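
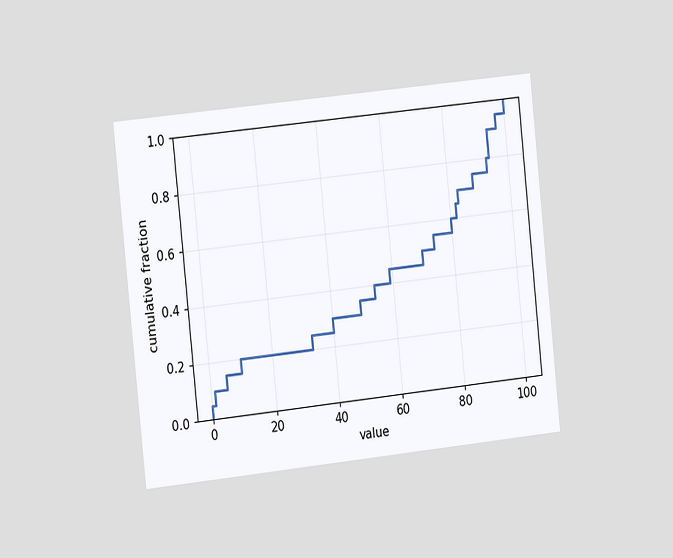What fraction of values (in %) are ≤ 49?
35%

The chart is tilted about 6° counter-clockwise and viewed slightly from the left. At x=49 the ECDF step is at 35%.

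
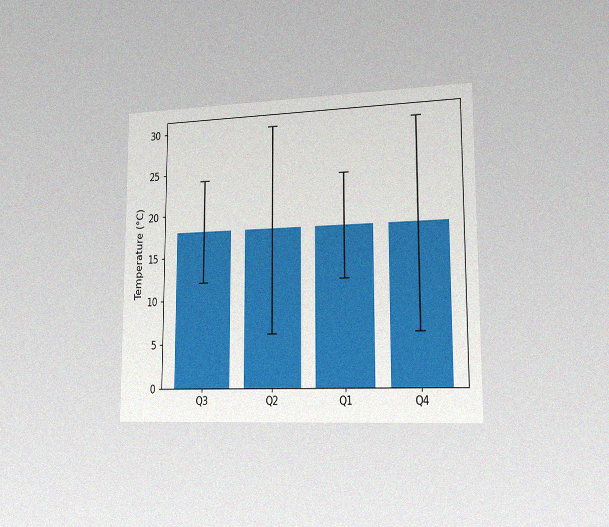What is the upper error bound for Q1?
24°C

The chart is viewed slightly from the right, with some photo noise. The Q1 bar's upper whisker reaches 24°C.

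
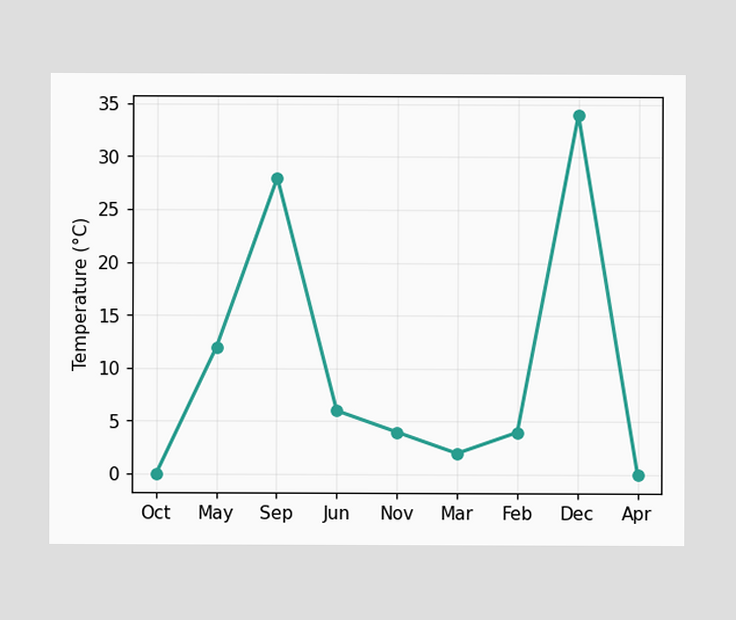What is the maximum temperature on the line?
The highest point is at Dec, and reading across to the y-axis gives 34°C.

34°C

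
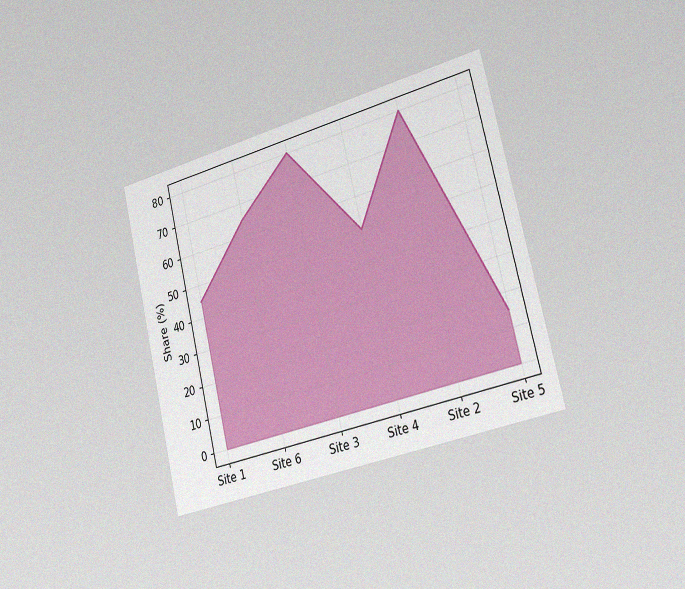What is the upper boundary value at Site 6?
65%

The chart is tilted about 14° counter-clockwise and viewed slightly from the right, with some photo noise. At Site 6 the upper boundary is at 65%.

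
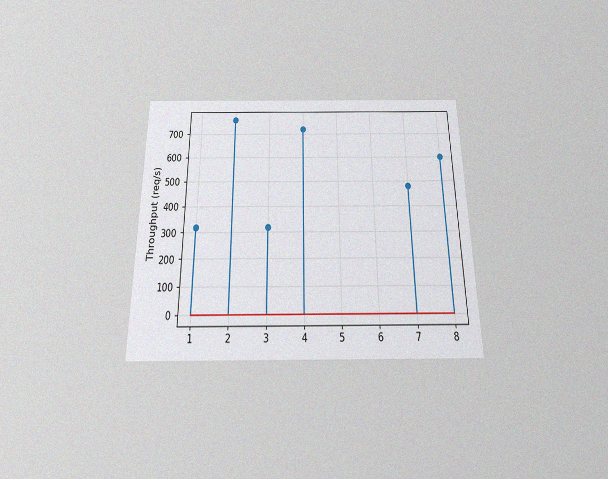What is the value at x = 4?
The chart is viewed slightly from below, with some photo noise. The stem at x=4 reaches 720req/s.

720req/s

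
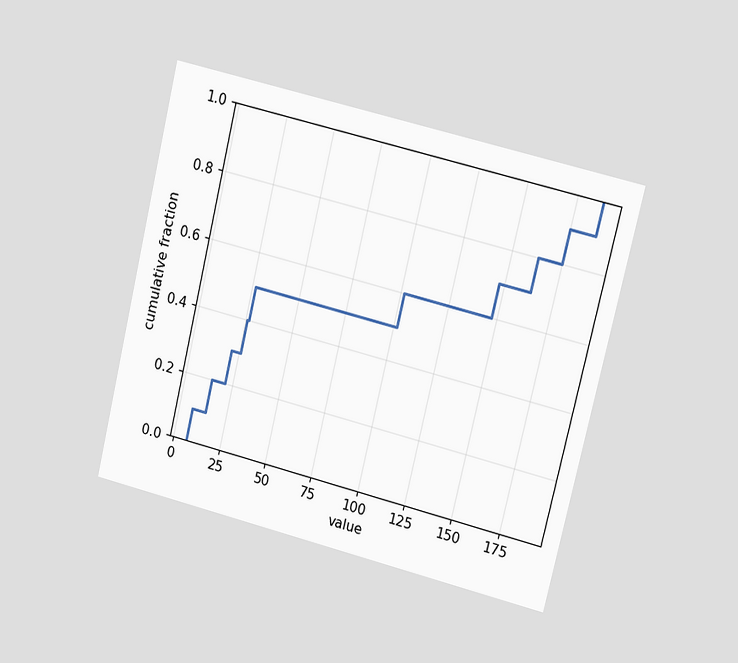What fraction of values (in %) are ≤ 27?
The chart is tilted about 13° clockwise and viewed at a slight angle. At x=27 the ECDF step is at 50%.

50%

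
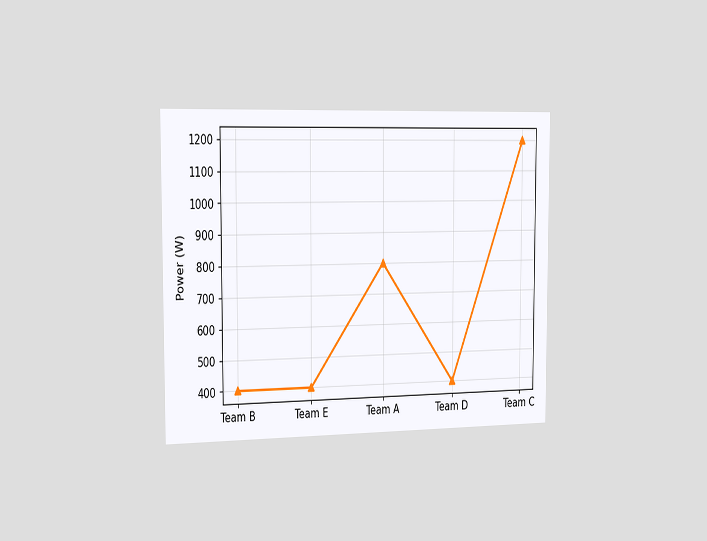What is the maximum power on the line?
The chart is viewed slightly from the left. The highest point is at Team C, and reading across to the y-axis gives 1200W.

1200W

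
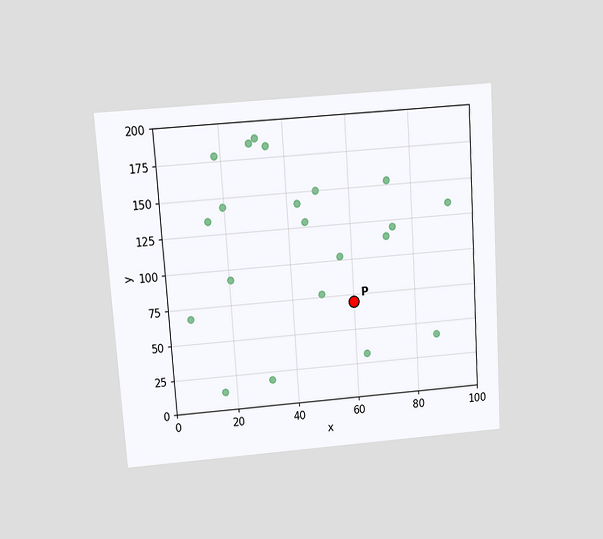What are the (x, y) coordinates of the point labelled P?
The chart is tilted about 4° counter-clockwise and viewed slightly from above. Following the gridlines from P to each axis, P sits at (60, 70).

(60, 70)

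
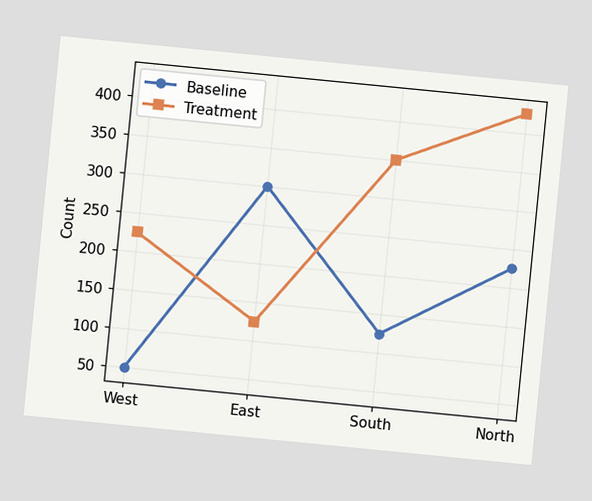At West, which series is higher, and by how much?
Treatment, by 175

The chart is tilted about 6° clockwise. At West, Treatment sits above the other line by 175.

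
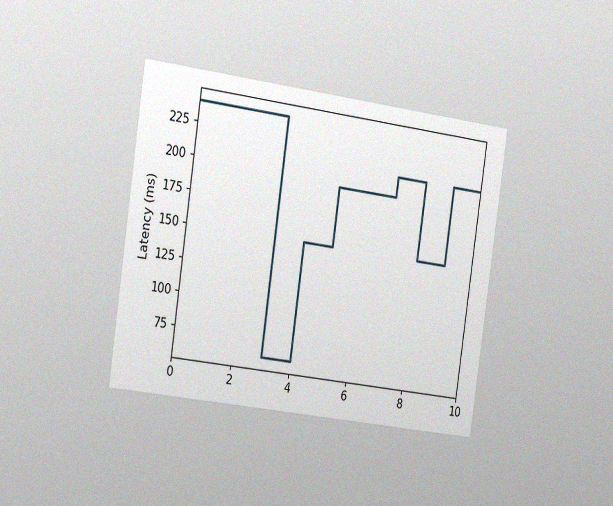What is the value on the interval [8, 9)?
150ms

The chart is tilted about 8° clockwise and viewed slightly from the left, with some photo noise. On [8, 9) the step sits at 150ms.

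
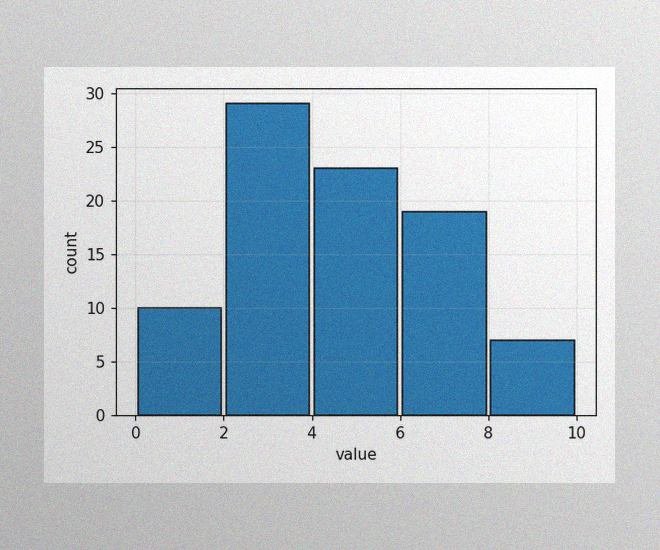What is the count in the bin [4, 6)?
The image has some photo noise and uneven lighting. The [4, 6) bin has height 23.

23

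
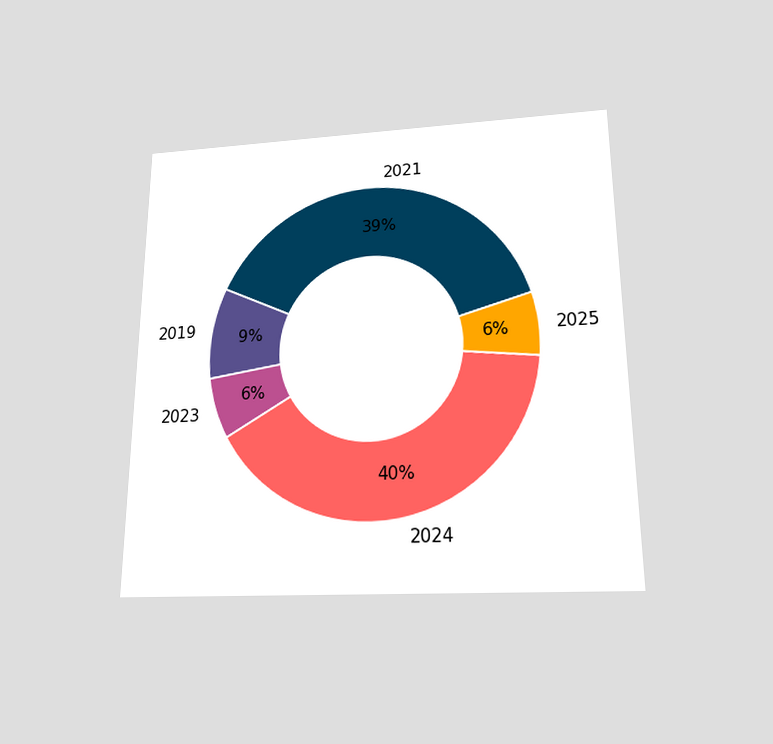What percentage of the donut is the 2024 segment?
40%

The chart is viewed slightly from below. The 2024 segment takes up 40% of the ring.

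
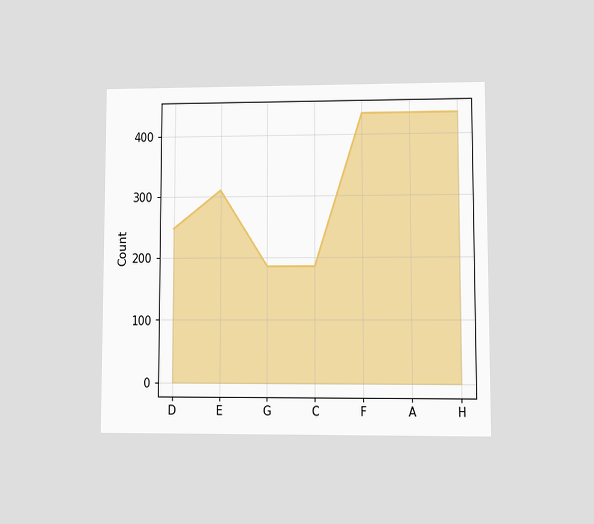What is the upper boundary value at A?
The chart is viewed at a slight angle. At A the upper boundary is at 434.

434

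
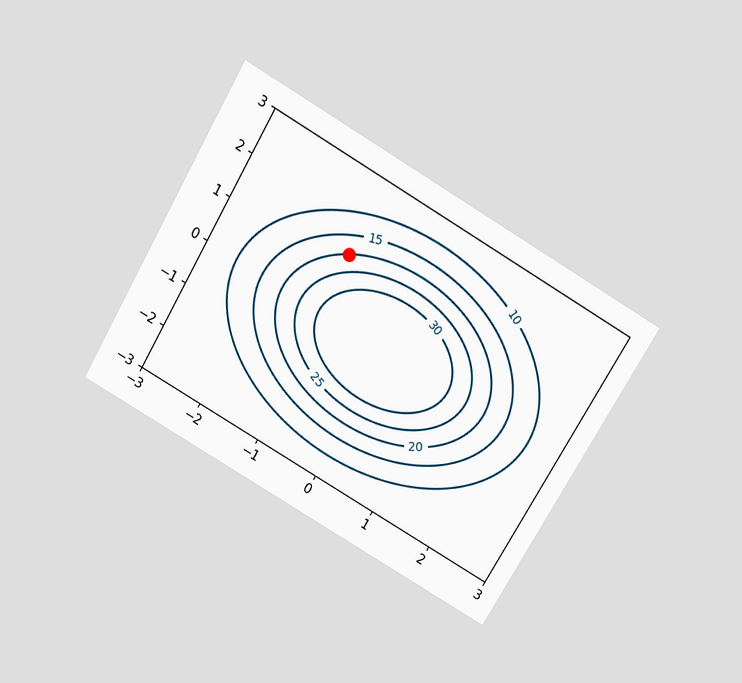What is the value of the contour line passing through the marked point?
The chart is tilted about 30° clockwise and viewed slightly from above. The marked point sits on the contour labelled 20.

20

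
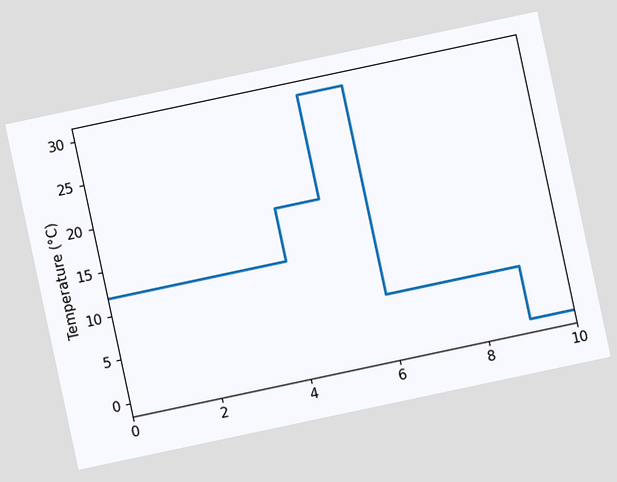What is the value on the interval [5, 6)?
30°C

The chart is tilted about 12° counter-clockwise. On [5, 6) the step sits at 30°C.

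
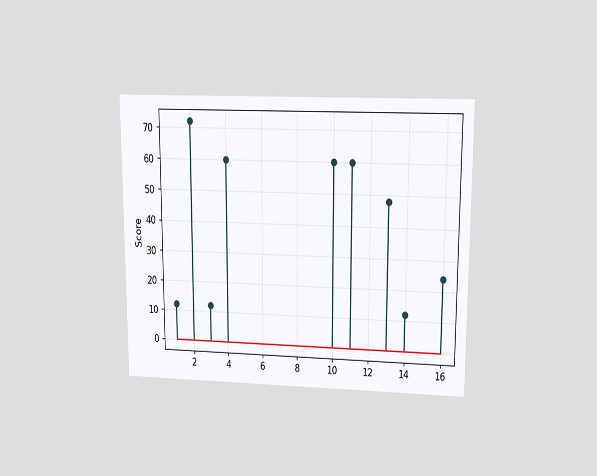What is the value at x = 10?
The chart is viewed at a slight angle. The stem at x=10 reaches 60.

60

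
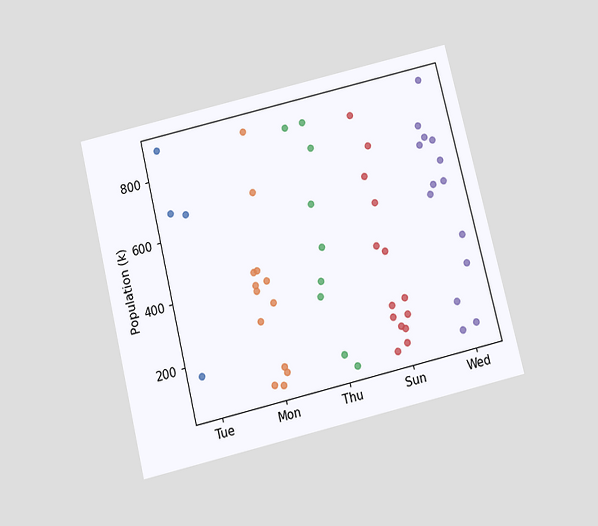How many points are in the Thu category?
9

The chart is tilted about 14° counter-clockwise and viewed slightly from below. Counting the markers in the Thu column gives 9.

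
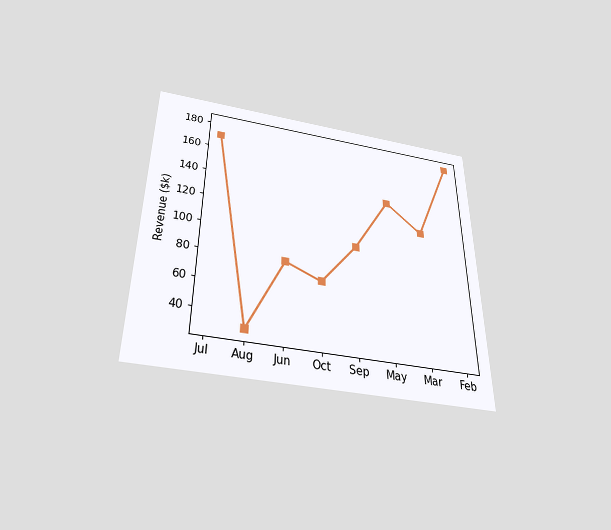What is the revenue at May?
$140k

The chart is viewed slightly from below. At May, the line is at $140k.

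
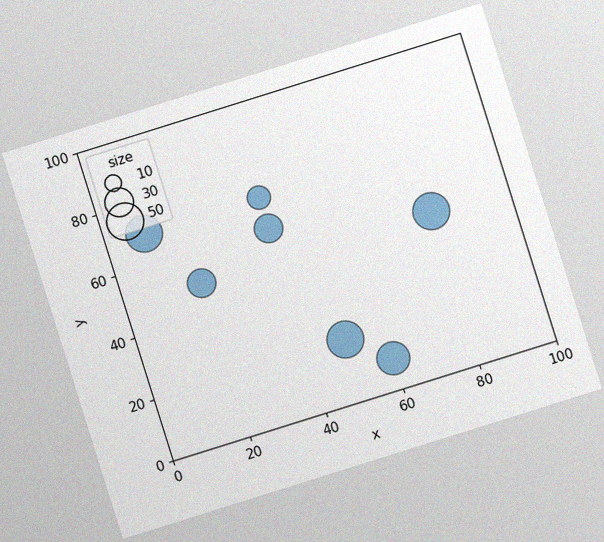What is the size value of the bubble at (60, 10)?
The chart is tilted about 17° counter-clockwise, with some photo noise. Matching the bubble at (60, 10) against the size legend gives 40.

40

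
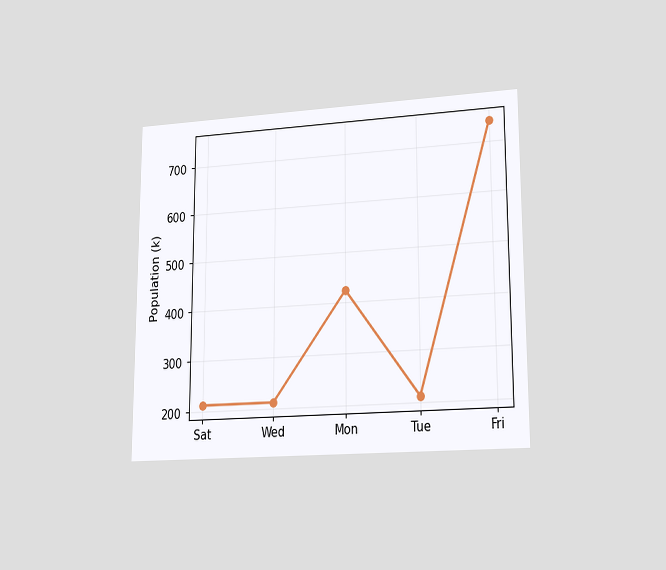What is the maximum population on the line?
The chart is viewed at a slight angle. The highest point is at Fri, and reading across to the y-axis gives 742k.

742k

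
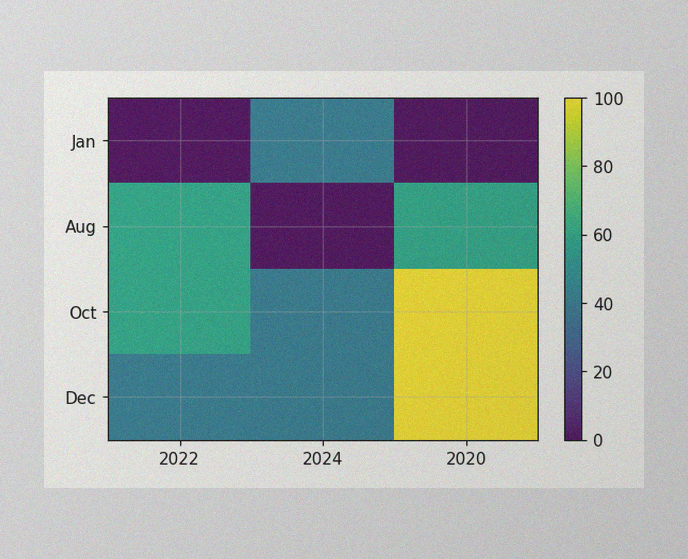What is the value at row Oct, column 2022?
60

The image has some photo noise and uneven lighting. Matching cell (Oct, 2022) against the colorbar gives 60.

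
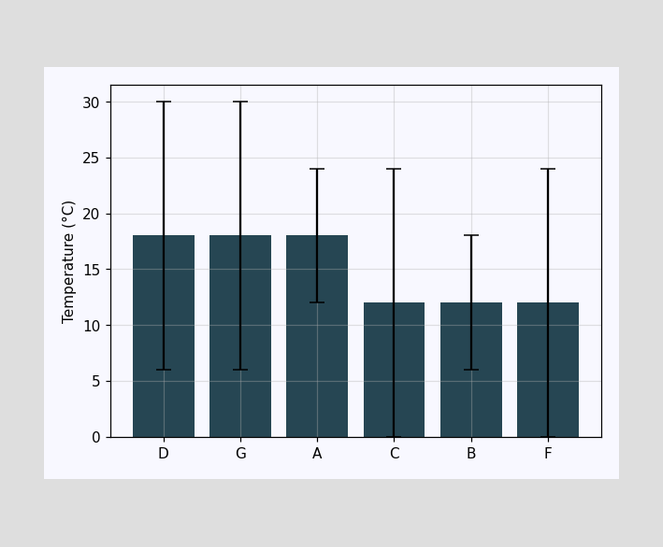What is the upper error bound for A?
The A bar's upper whisker reaches 24°C.

24°C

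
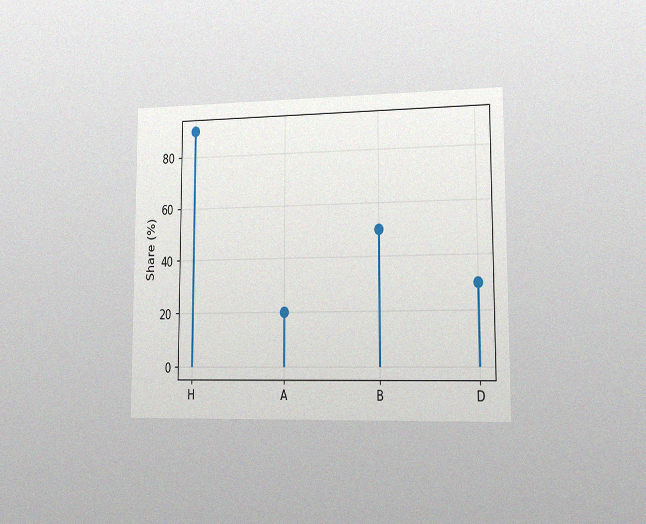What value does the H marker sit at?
The chart is viewed slightly from the right, with some photo noise. The H marker sits at 90%.

90%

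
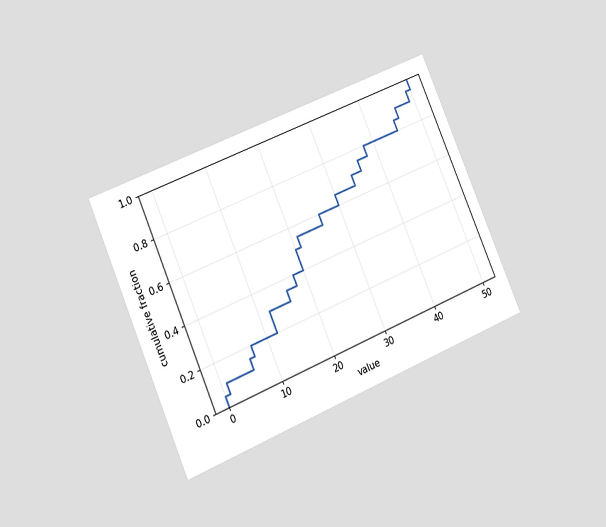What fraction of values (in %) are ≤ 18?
The chart is tilted about 23° counter-clockwise and viewed at a slight angle. At x=18 the ECDF step is at 40%.

40%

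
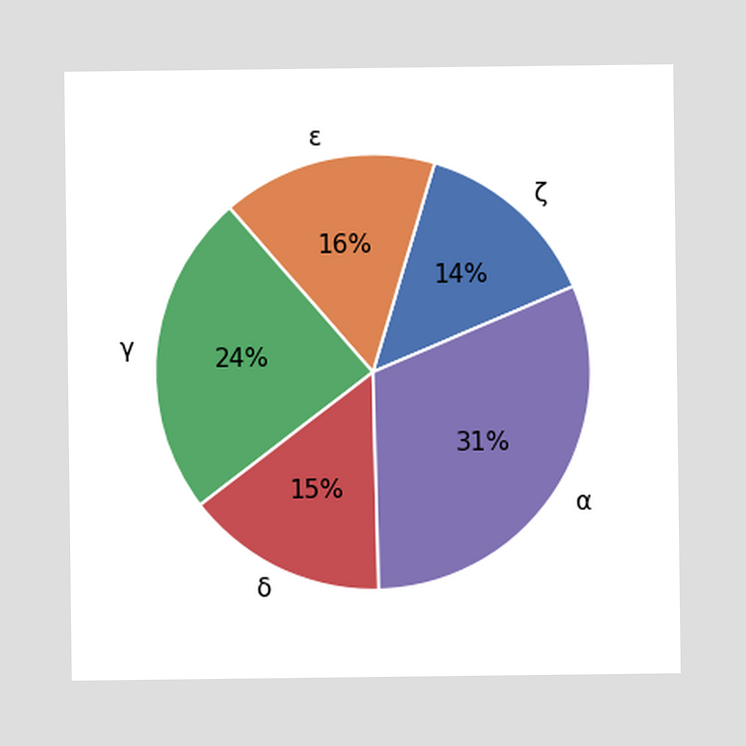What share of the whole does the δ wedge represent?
The δ slice takes up 15% of the pie.

15%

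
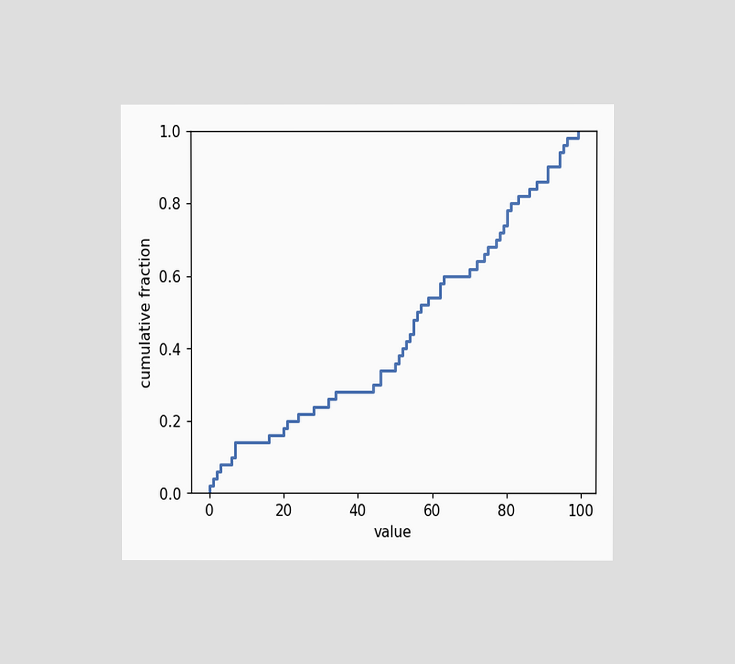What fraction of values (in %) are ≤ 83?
82%

The chart is viewed at a slight angle. At x=83 the ECDF step is at 82%.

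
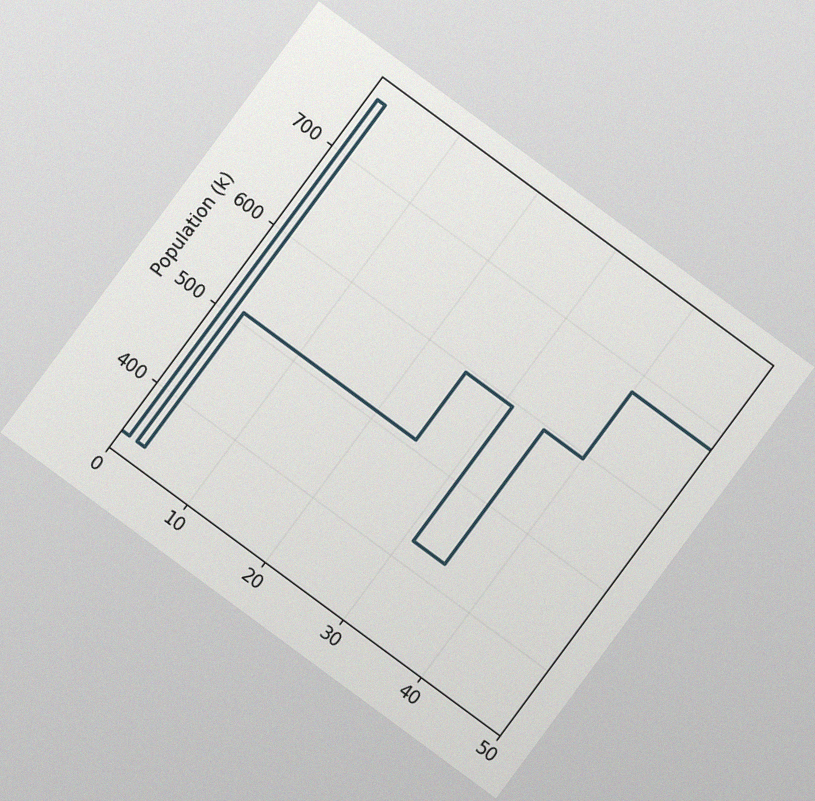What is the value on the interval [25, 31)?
The chart is tilted about 36° clockwise, with some photo noise. On [25, 31) the step sits at 595k.

595k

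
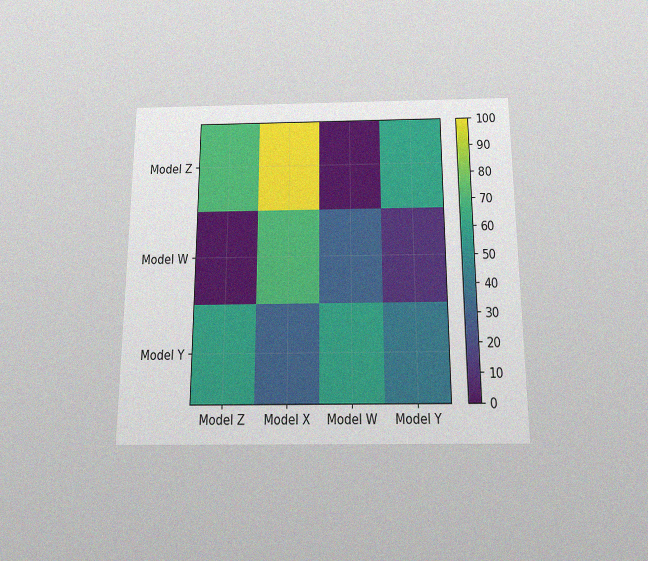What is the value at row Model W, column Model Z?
0

The chart is viewed slightly from below, with some photo noise. Matching cell (Model W, Model Z) against the colorbar gives 0.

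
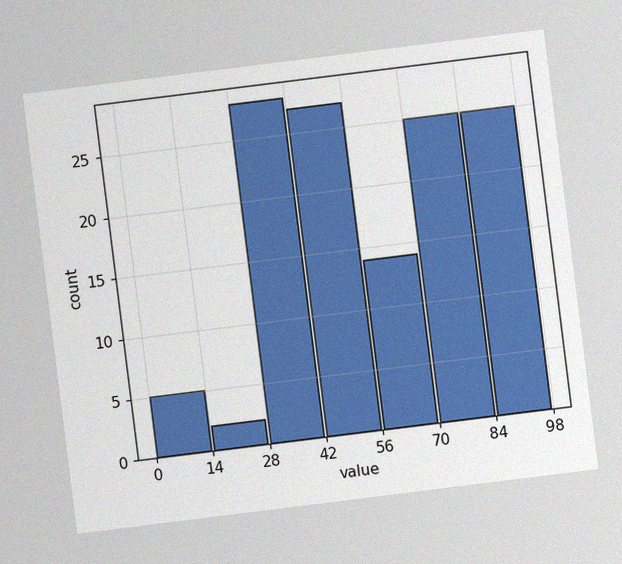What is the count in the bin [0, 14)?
The chart is tilted about 7° counter-clockwise, with some photo noise. The [0, 14) bin has height 5.

5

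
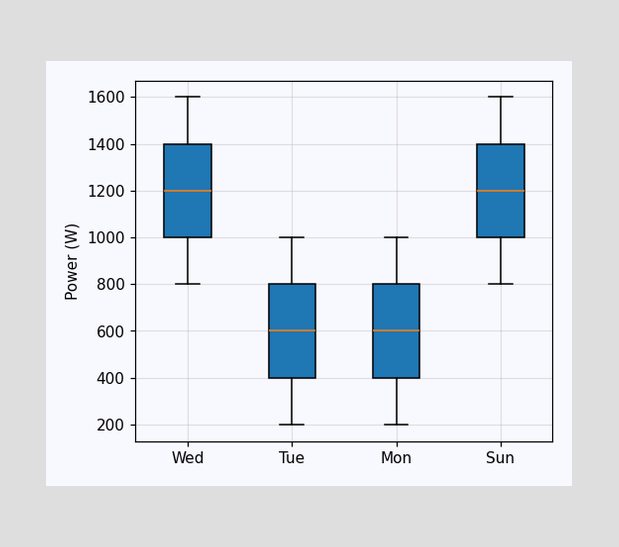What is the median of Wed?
The median line in the Wed box sits at 1200W.

1200W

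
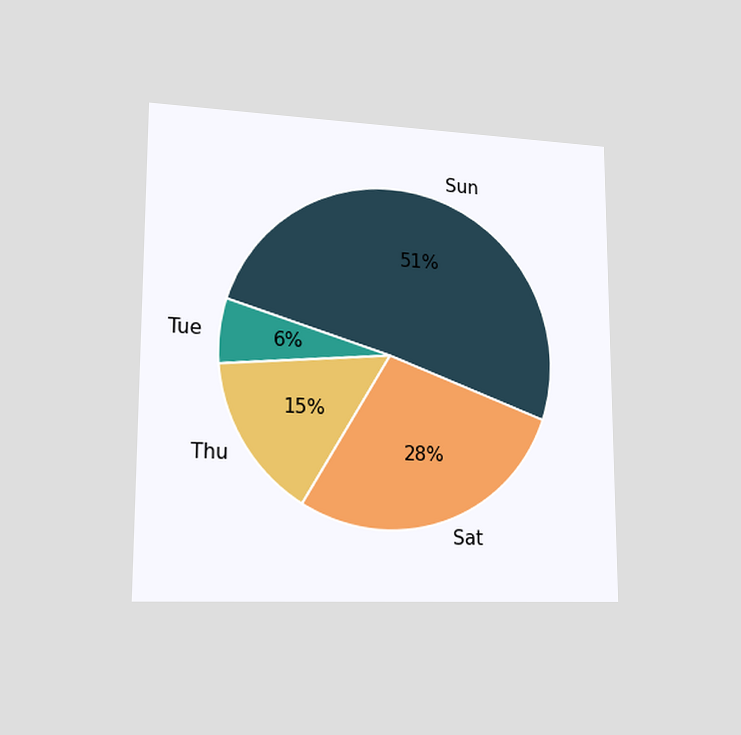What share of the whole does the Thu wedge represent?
The chart is viewed slightly from the left. The Thu slice takes up 15% of the pie.

15%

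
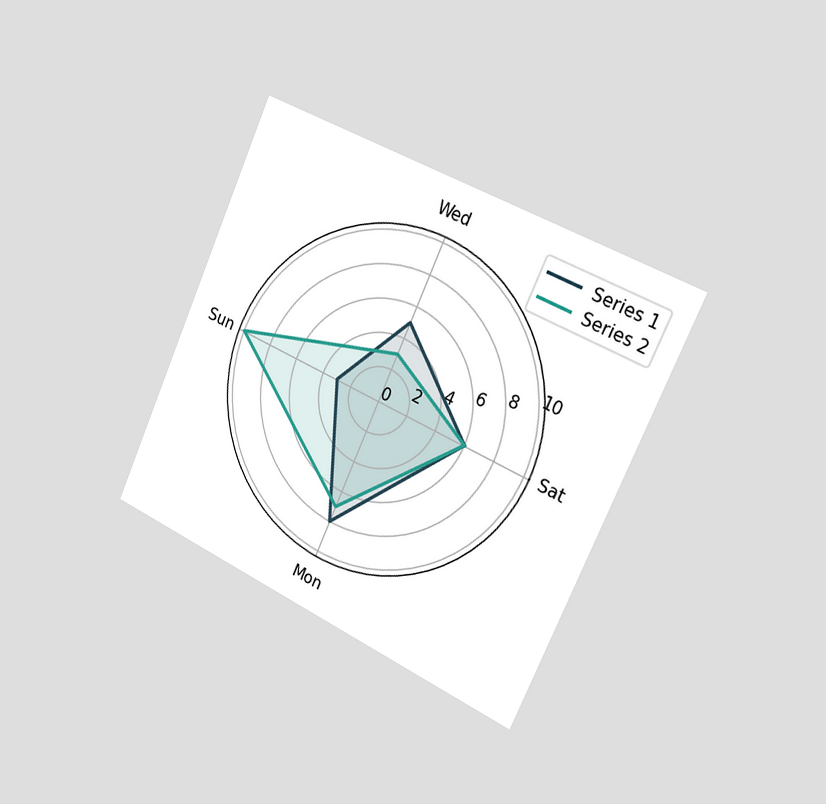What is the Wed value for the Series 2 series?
The chart is tilted about 24° clockwise and viewed slightly from the right. On the Wed axis, Series 2 reaches 3.

3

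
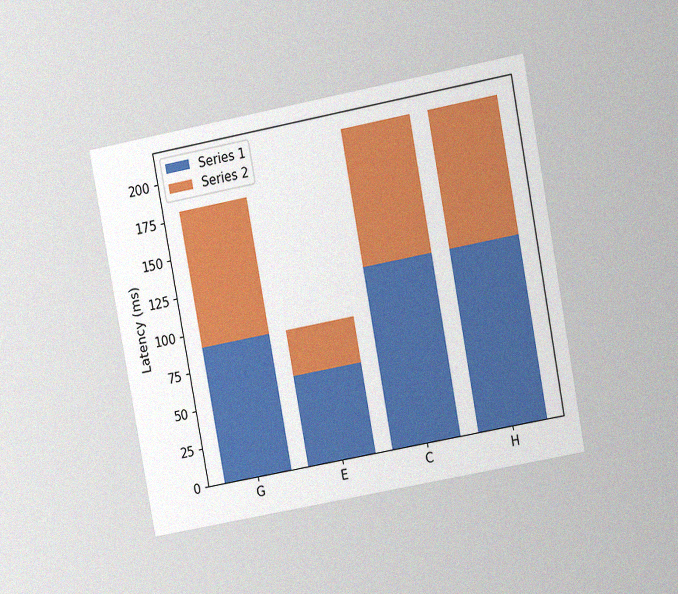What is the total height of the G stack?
180ms

The chart is tilted about 11° counter-clockwise and viewed at a slight angle, with some photo noise. The G stack's top reaches 180ms on the y-axis.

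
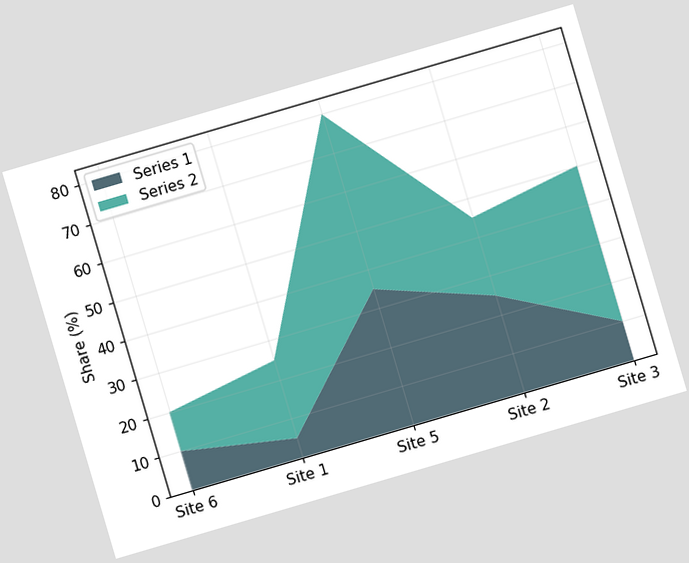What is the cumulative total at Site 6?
20%

The chart is tilted about 16° counter-clockwise. The stacked total at Site 6 reaches 20%.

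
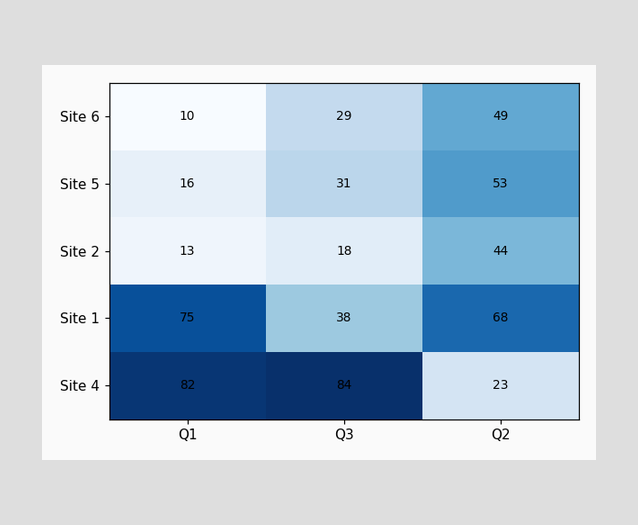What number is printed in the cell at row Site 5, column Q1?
16

The (Site 5, Q1) cell reads 16.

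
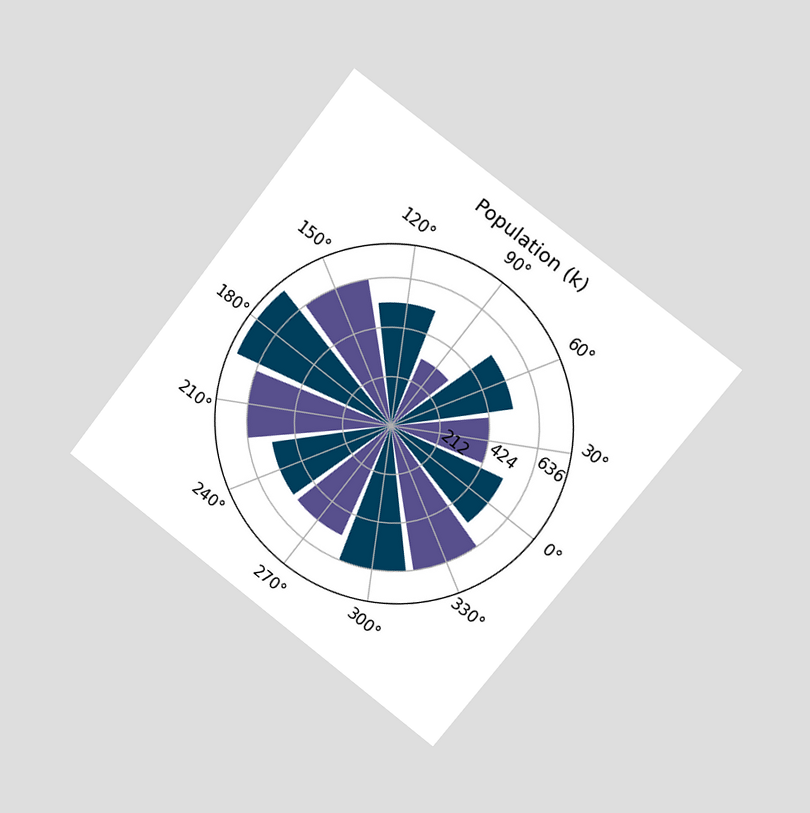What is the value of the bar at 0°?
The chart is tilted about 38° clockwise and viewed slightly from the right. The bar at 0° reaches 530k on the radial axis.

530k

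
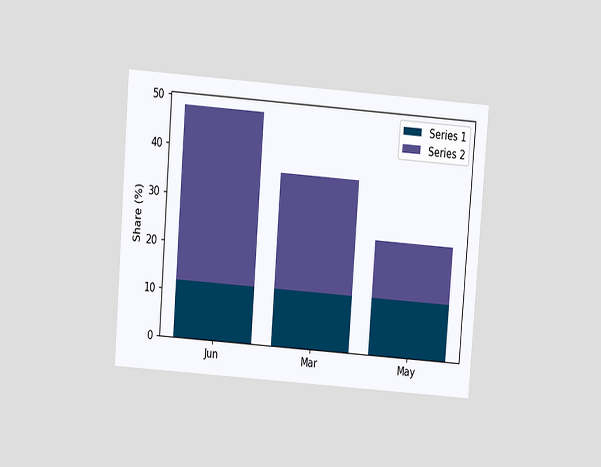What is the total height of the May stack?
24%

The chart is tilted about 4° clockwise and viewed slightly from above. The May stack's top reaches 24% on the y-axis.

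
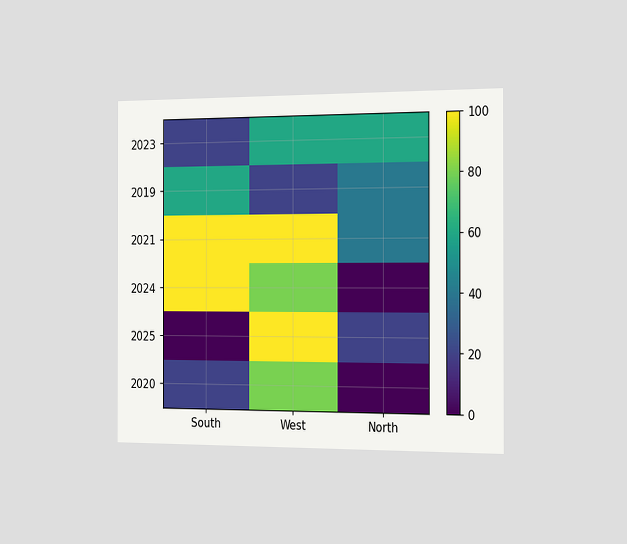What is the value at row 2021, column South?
100

The chart is viewed slightly from the right. Matching cell (2021, South) against the colorbar gives 100.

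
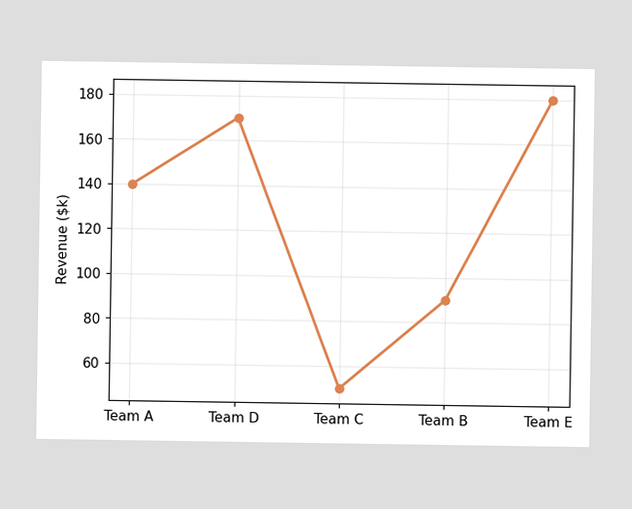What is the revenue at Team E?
At Team E, the line is at $180k.

$180k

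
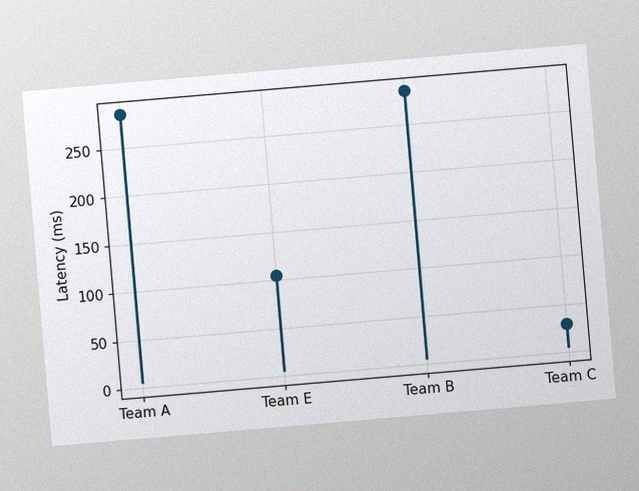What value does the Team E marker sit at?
The chart is tilted about 5° counter-clockwise, with some photo noise. The Team E marker sits at 105ms.

105ms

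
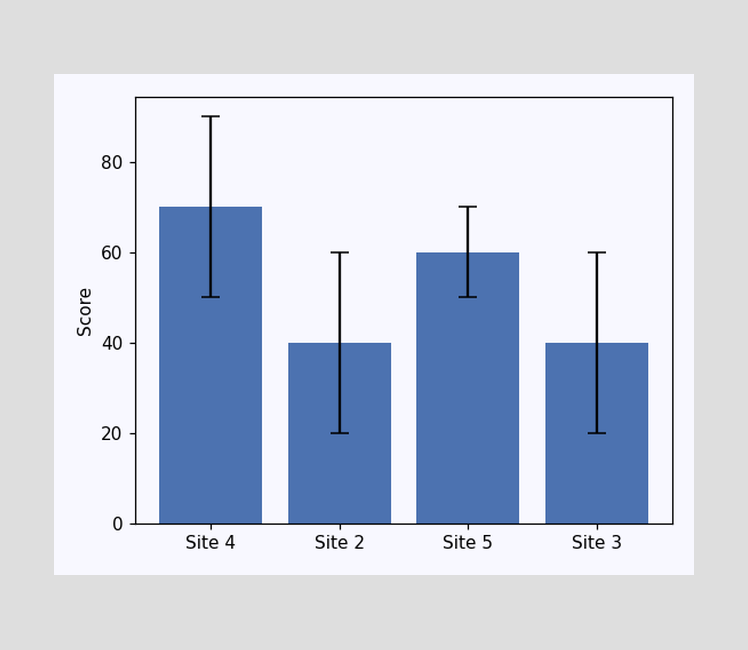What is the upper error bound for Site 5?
70

The Site 5 bar's upper whisker reaches 70.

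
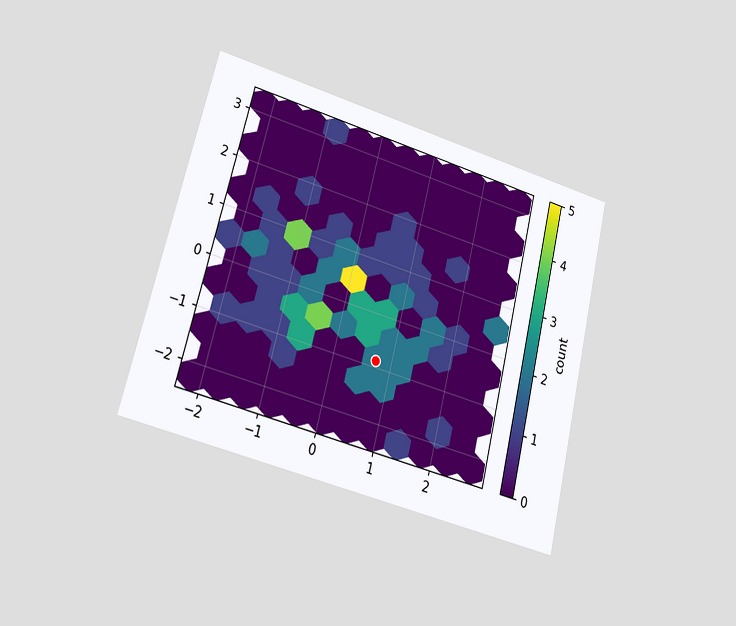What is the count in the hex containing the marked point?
2

The chart is tilted about 14° clockwise and viewed at a slight angle. The marked hex reads 2 on the colorbar.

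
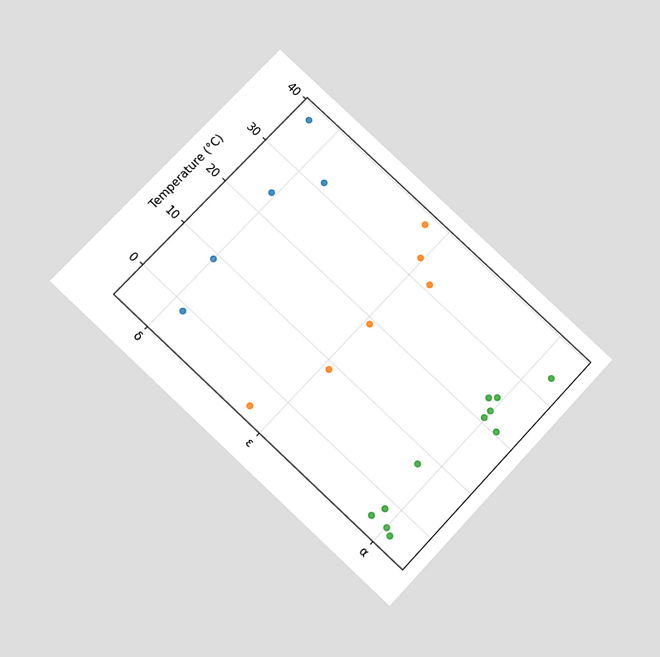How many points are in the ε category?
6

The chart is tilted about 43° clockwise and viewed slightly from below. Counting the markers in the ε column gives 6.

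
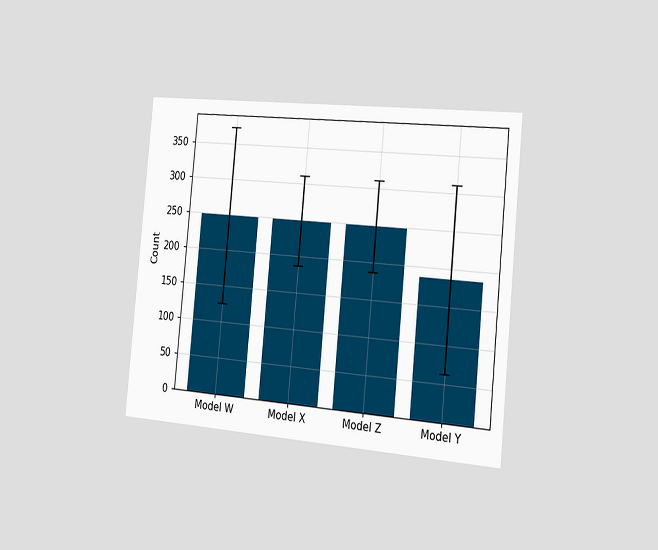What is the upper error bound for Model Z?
310

The chart is tilted about 5° clockwise and viewed slightly from the right. The Model Z bar's upper whisker reaches 310.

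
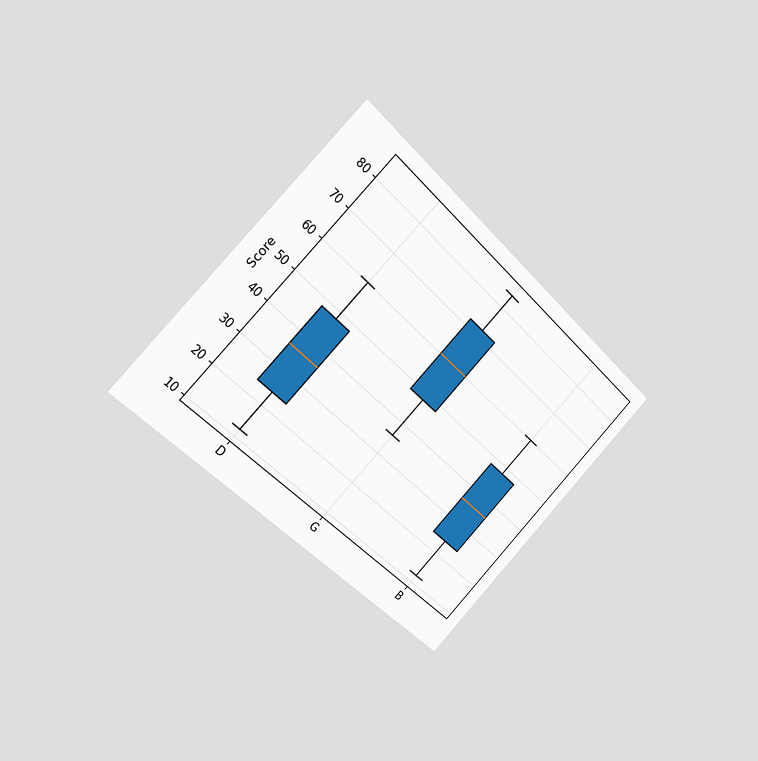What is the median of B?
36

The chart is tilted about 45° clockwise and viewed slightly from the left. The median line in the B box sits at 36.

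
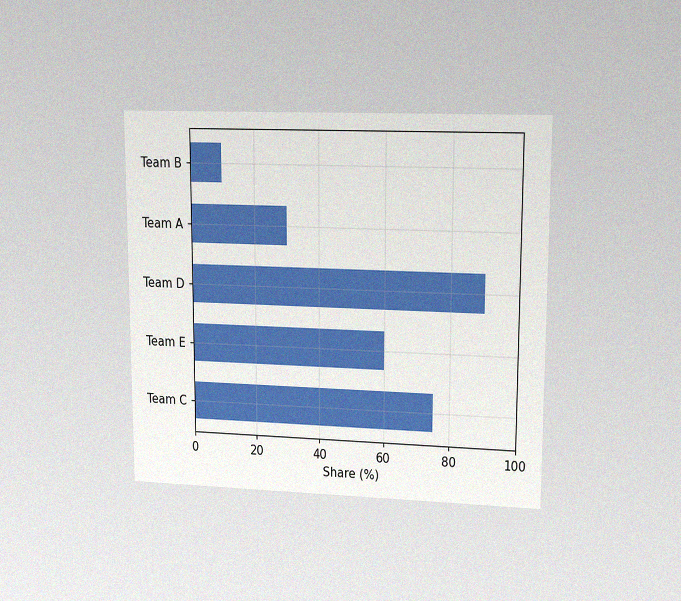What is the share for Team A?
The chart is viewed at a slight angle, with some photo noise. Reading along the chart's x-axis, the Team A bar reaches 30%.

30%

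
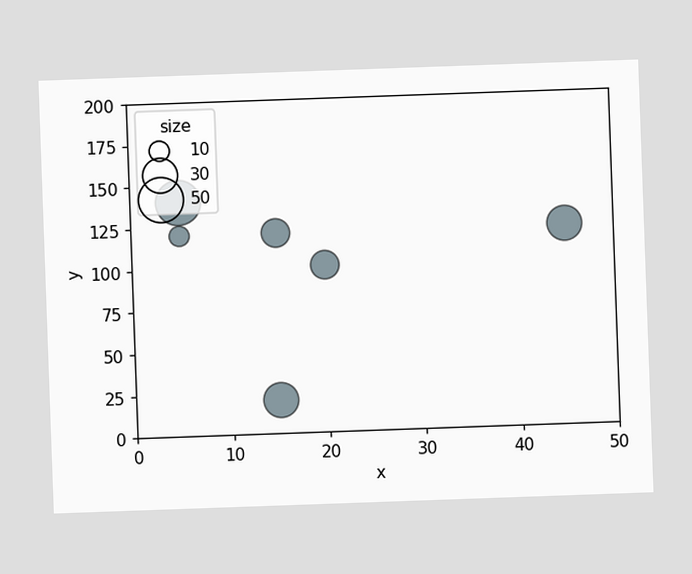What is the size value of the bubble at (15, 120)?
The chart is tilted about 2° counter-clockwise. Matching the bubble at (15, 120) against the size legend gives 20.

20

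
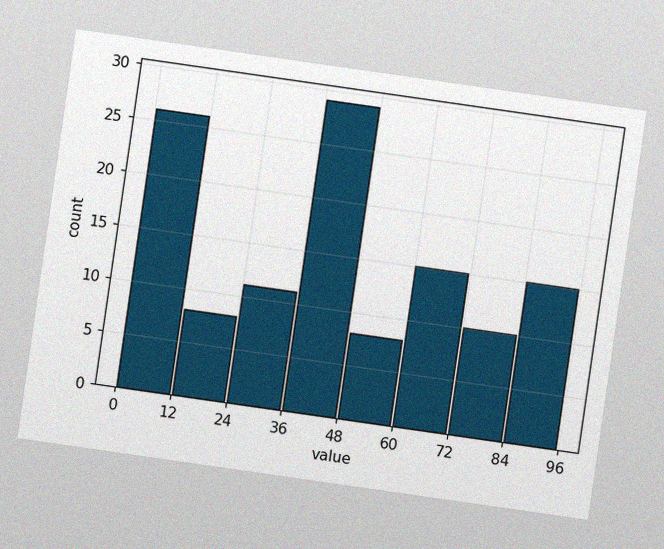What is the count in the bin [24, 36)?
11

The chart is tilted about 8° clockwise, with some photo noise. The [24, 36) bin has height 11.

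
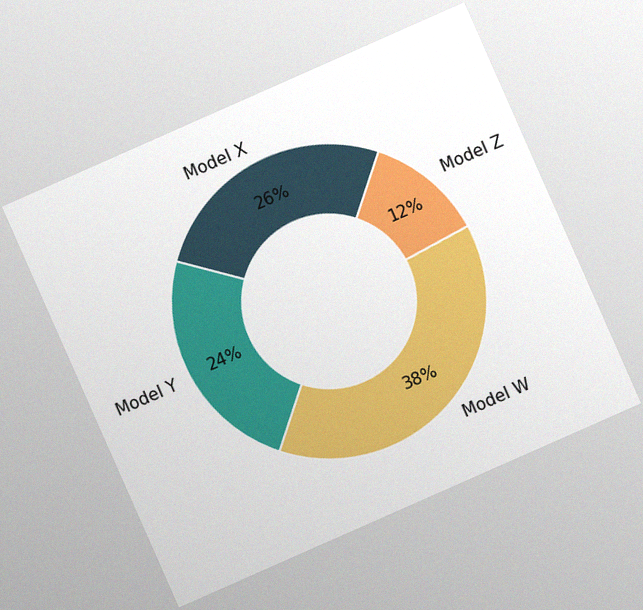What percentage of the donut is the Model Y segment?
24%

The chart is tilted about 24° counter-clockwise, with some photo noise. The Model Y segment takes up 24% of the ring.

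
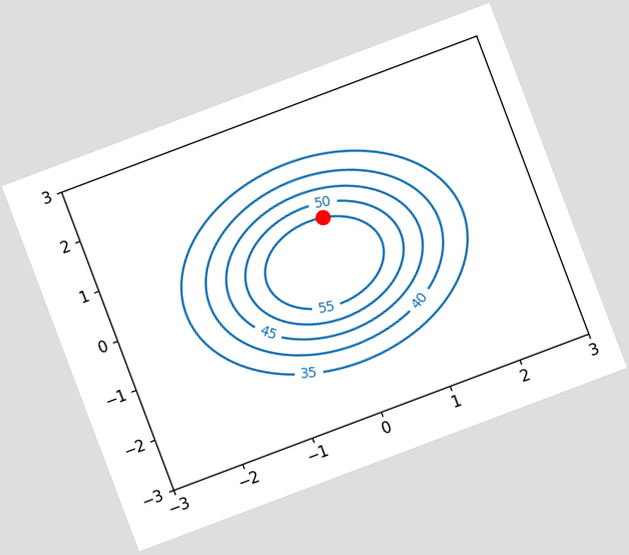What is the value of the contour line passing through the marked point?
The chart is tilted about 21° counter-clockwise. The marked point sits on the contour labelled 55.

55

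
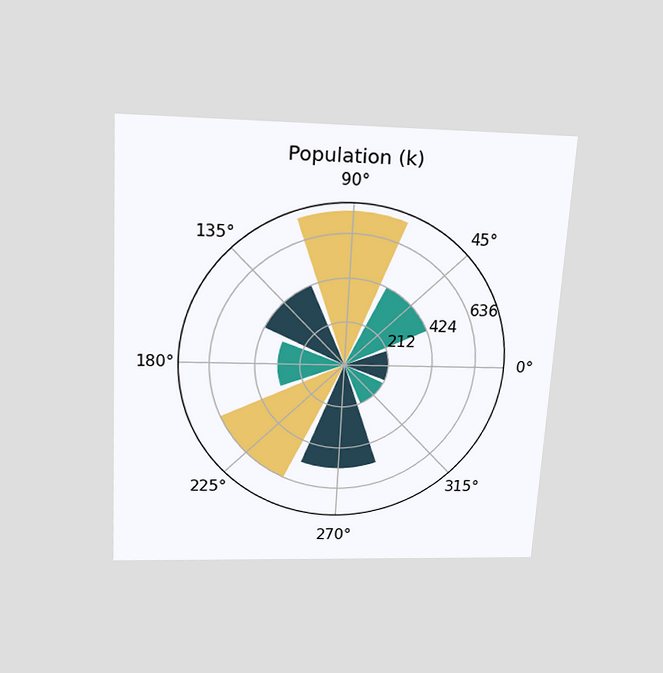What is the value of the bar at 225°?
The chart is tilted about 3° clockwise and viewed slightly from above. The bar at 225° reaches 636k on the radial axis.

636k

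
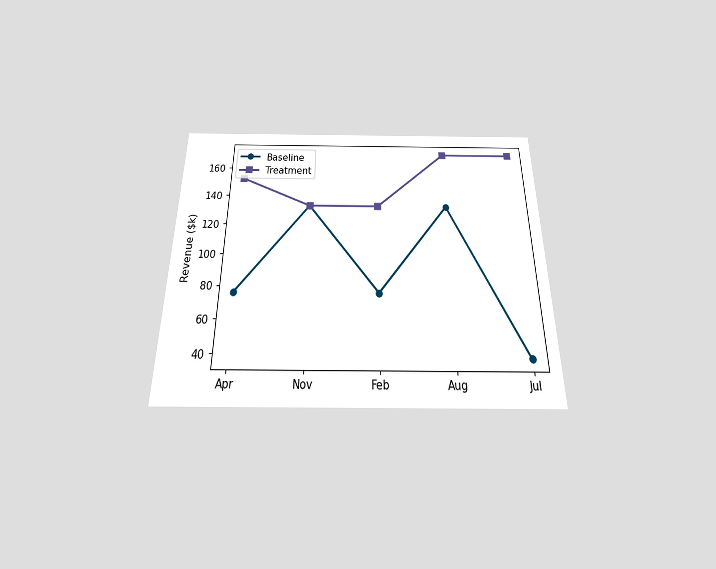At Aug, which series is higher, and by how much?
Treatment, by $38k

The chart is viewed slightly from below. At Aug, Treatment sits above the other line by $38k.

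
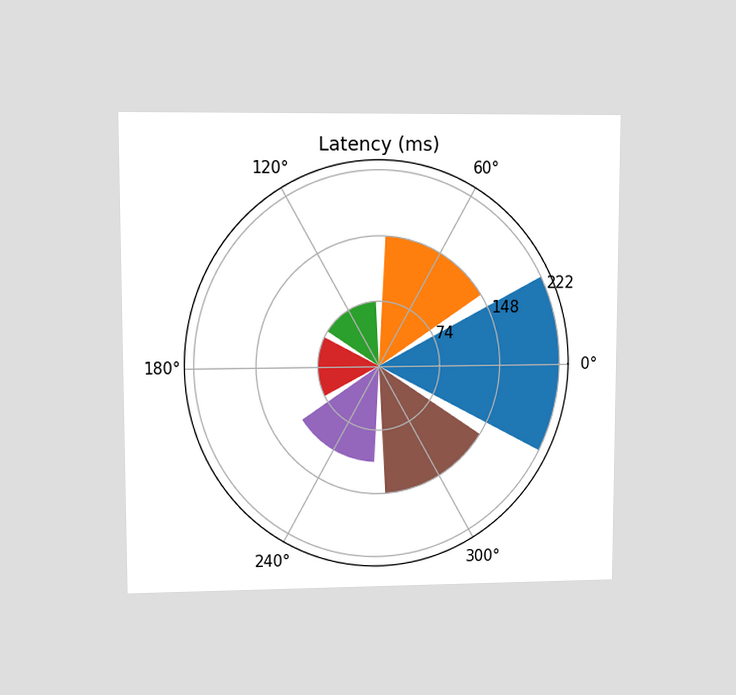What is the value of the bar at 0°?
The chart is viewed at a slight angle. The bar at 0° reaches 222ms on the radial axis.

222ms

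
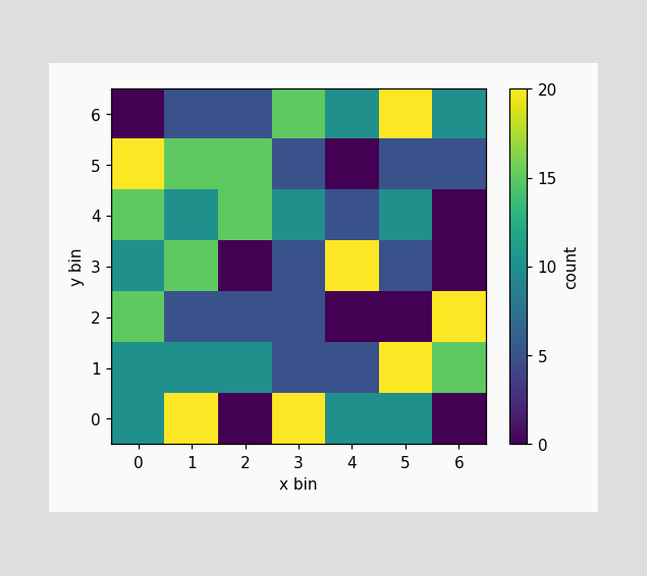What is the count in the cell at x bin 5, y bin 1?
Matching the cell (5, 1) against the colorbar gives 20.

20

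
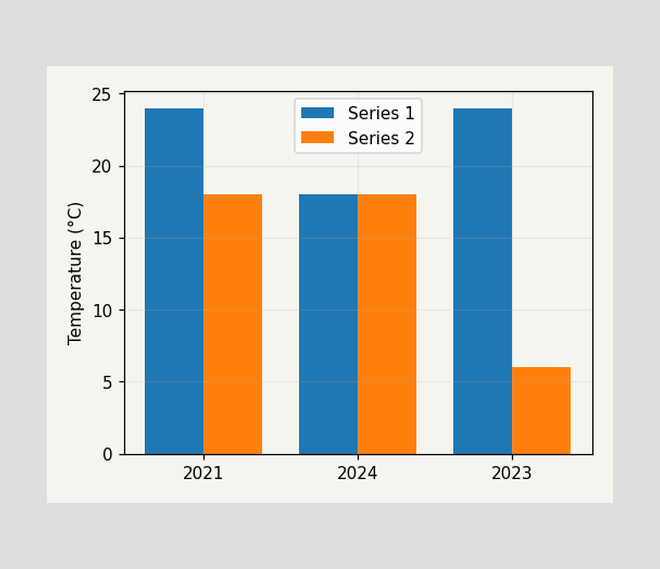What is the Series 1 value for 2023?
24°C

The Series 1 bar at 2023 reaches 24°C on the y-axis.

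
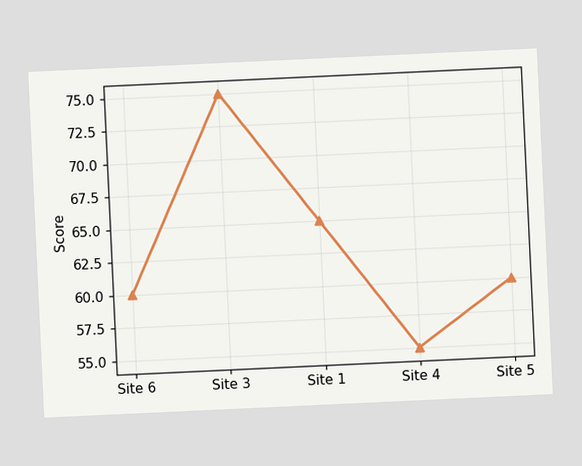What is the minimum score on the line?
55

The chart is tilted about 3° counter-clockwise. The lowest point is at Site 4, and reading across to the y-axis gives 55.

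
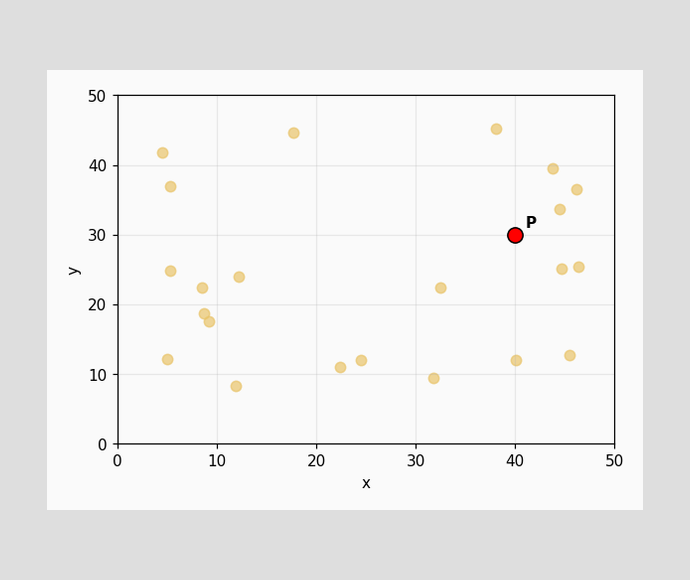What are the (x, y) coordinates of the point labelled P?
(40, 30)

Following the gridlines from P to each axis, P sits at (40, 30).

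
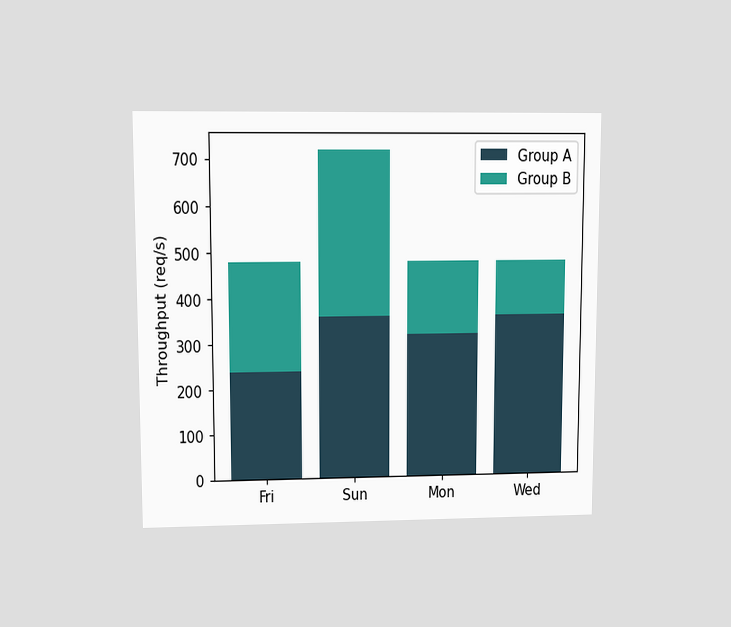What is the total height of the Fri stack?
480req/s

The chart is viewed at a slight angle. The Fri stack's top reaches 480req/s on the y-axis.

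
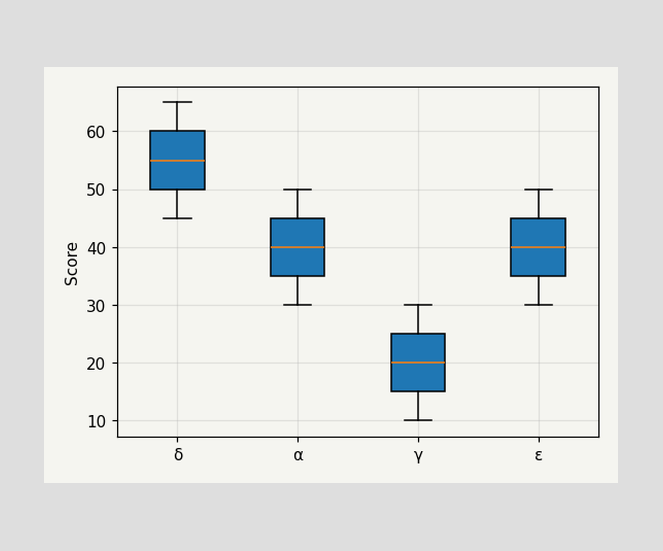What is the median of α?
The median line in the α box sits at 40.

40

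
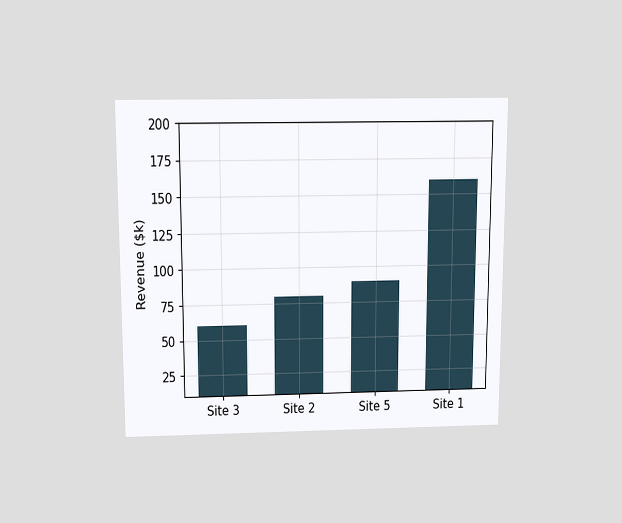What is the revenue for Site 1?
The chart is viewed slightly from above. Reading along the chart's y-axis, the Site 1 bar reaches $160k.

$160k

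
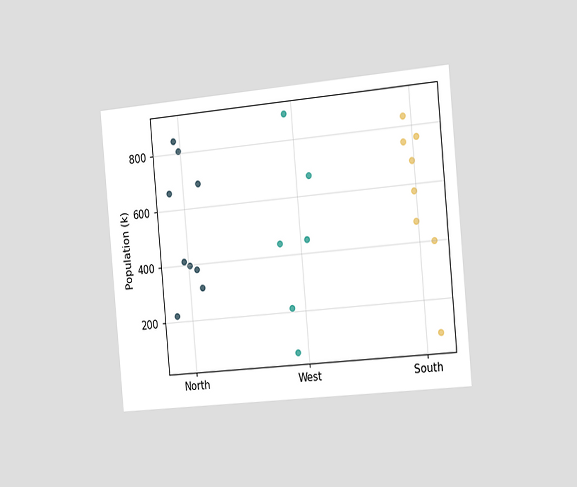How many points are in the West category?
6

The chart is tilted about 5° counter-clockwise and viewed slightly from the right. Counting the markers in the West column gives 6.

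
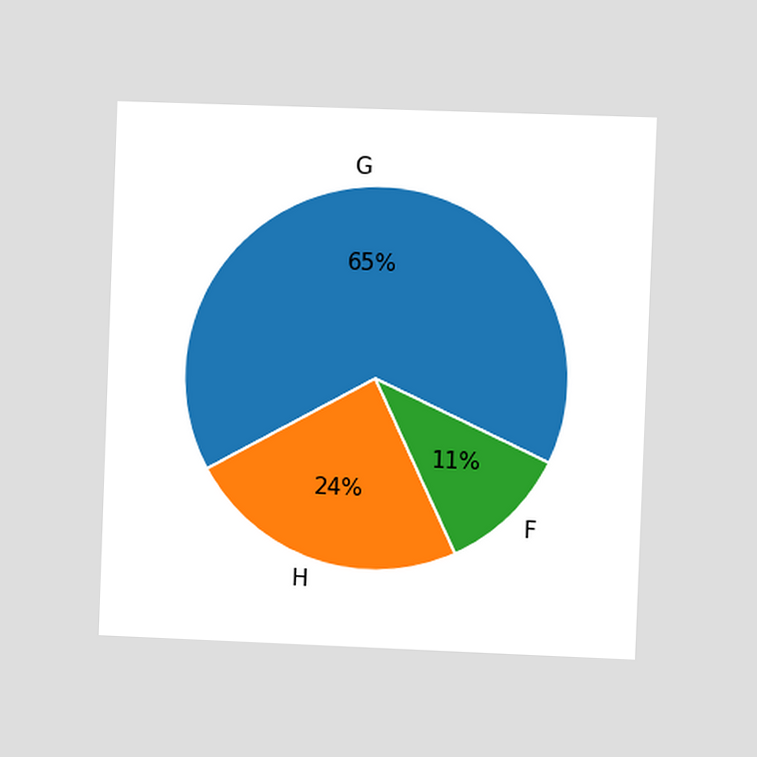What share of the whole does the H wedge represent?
The chart is tilted about 2° clockwise and viewed at a slight angle. The H slice takes up 24% of the pie.

24%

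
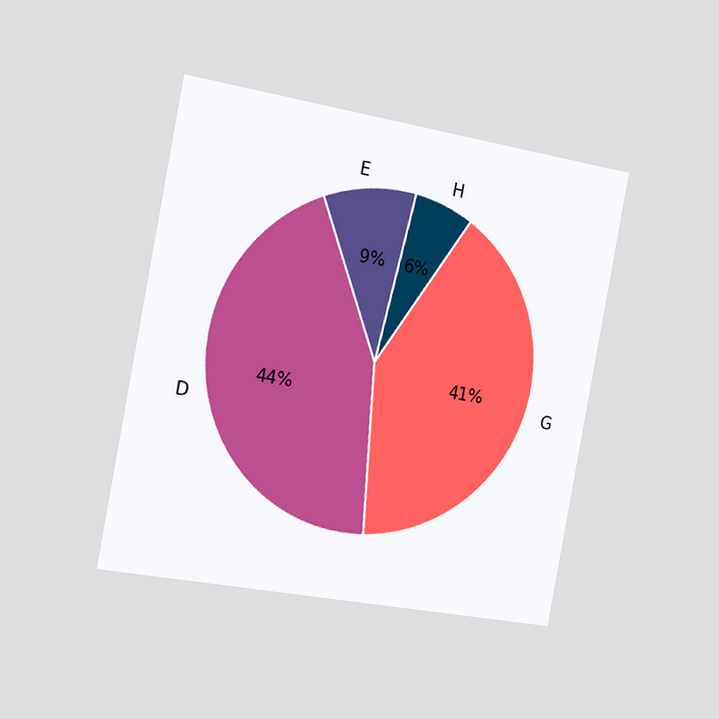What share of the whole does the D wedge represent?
44%

The chart is tilted about 11° clockwise and viewed slightly from the left. The D slice takes up 44% of the pie.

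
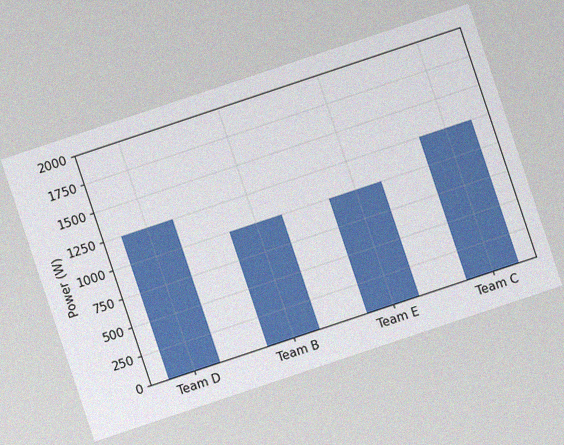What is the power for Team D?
The chart is tilted about 18° counter-clockwise, with some photo noise. Reading along the chart's y-axis, the Team D bar reaches 1250W.

1250W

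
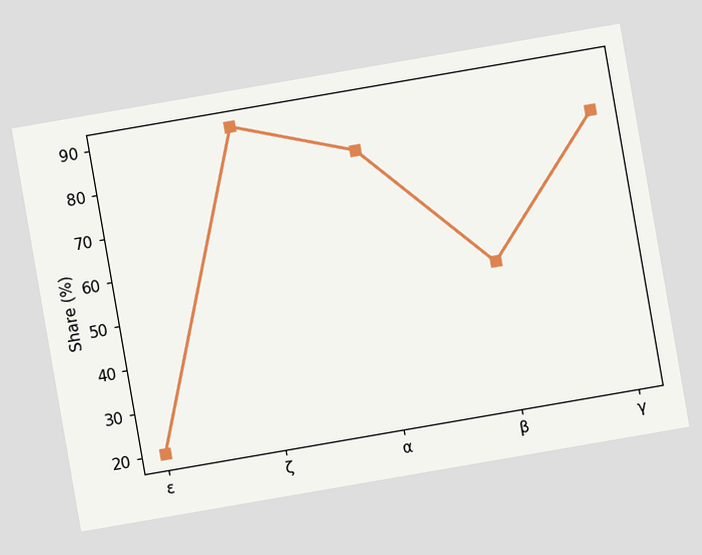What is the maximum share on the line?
90%

The chart is tilted about 10° counter-clockwise. The highest point is at ζ, and reading across to the y-axis gives 90%.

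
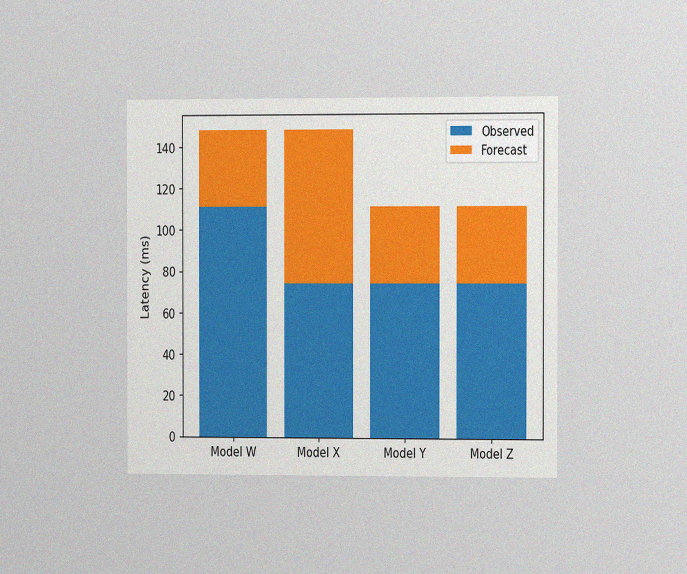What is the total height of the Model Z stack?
111ms

The chart is viewed slightly from the right, with some photo noise. The Model Z stack's top reaches 111ms on the y-axis.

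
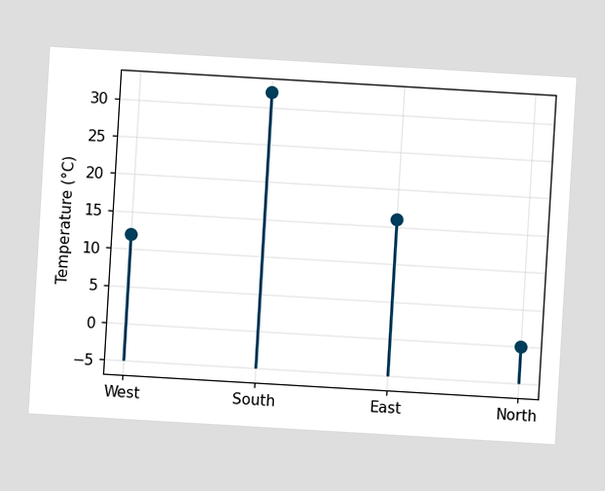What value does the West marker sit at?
12°C

The chart is tilted about 3° clockwise. The West marker sits at 12°C.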